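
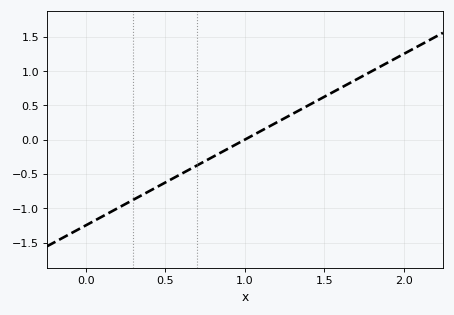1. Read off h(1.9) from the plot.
1.12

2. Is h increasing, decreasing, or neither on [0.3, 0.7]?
increasing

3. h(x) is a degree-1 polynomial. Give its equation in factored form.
y = 1.25(x - 1)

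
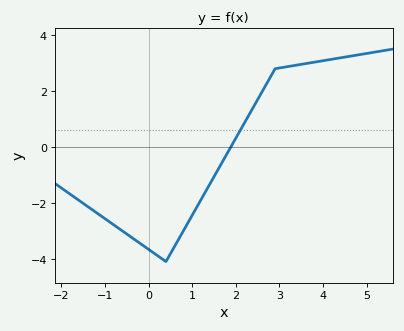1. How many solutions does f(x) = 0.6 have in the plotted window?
1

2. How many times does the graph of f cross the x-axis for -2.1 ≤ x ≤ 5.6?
1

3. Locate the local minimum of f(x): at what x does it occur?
0.399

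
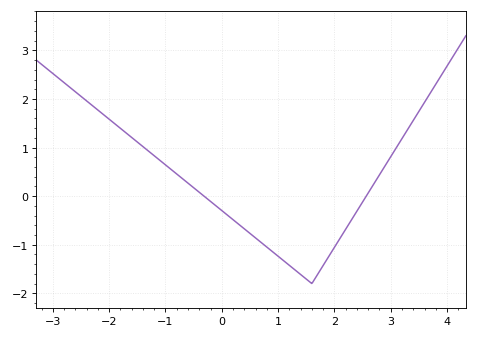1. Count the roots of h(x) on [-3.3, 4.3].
2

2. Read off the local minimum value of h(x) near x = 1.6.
-1.8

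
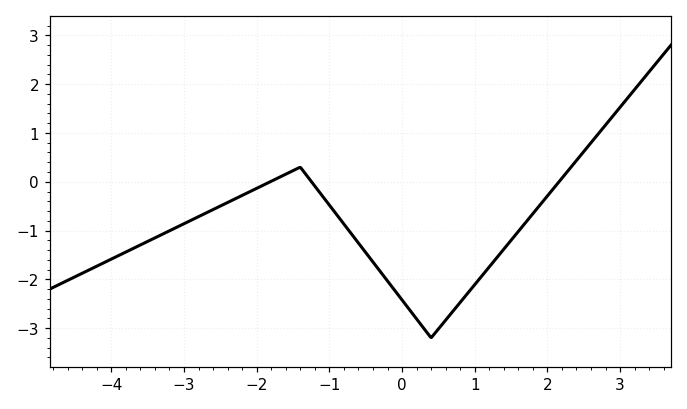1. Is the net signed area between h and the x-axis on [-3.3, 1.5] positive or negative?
negative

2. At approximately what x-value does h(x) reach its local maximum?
-1.4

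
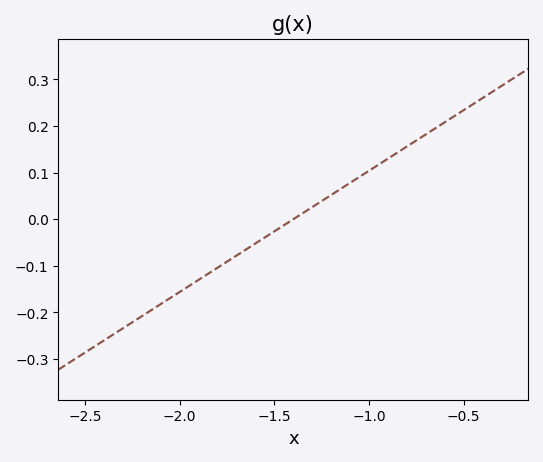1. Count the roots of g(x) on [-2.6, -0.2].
1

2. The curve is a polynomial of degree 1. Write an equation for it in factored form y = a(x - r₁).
y = 0.26(x + 1.4)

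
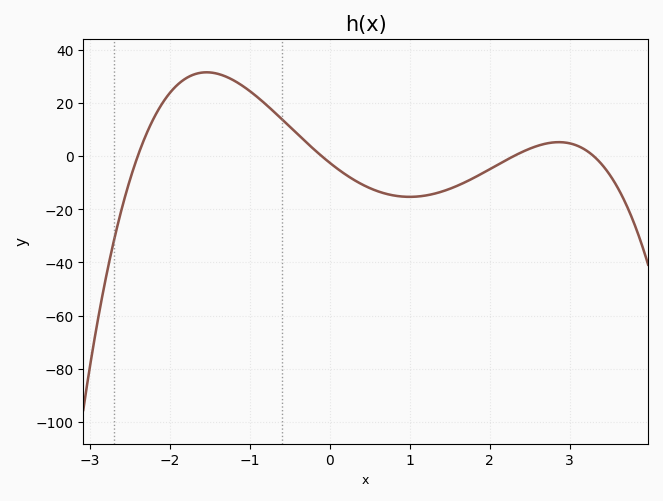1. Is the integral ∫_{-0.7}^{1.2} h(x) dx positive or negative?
negative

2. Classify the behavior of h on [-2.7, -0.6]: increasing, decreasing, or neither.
neither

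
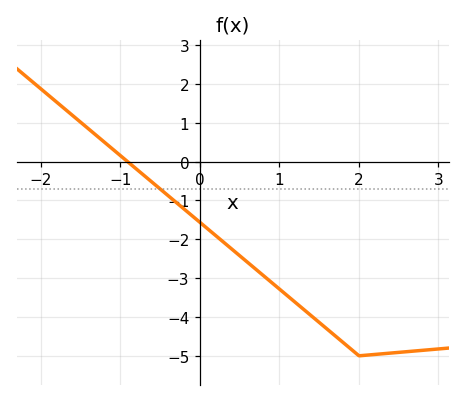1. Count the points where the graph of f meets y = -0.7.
1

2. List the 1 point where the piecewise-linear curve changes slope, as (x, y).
(2, -5)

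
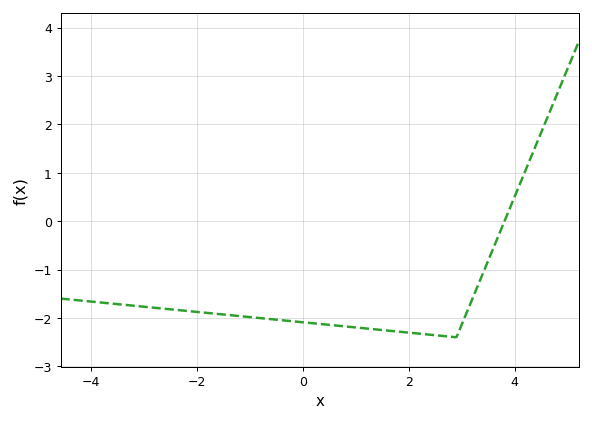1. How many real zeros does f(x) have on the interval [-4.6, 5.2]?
1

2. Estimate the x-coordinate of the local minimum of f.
2.9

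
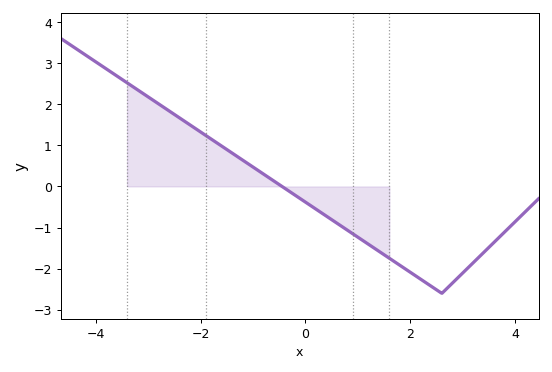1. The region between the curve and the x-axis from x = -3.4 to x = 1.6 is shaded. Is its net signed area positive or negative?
positive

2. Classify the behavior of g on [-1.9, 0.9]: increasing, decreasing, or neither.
decreasing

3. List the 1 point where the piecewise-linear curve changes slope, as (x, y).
(2.6, -2.6)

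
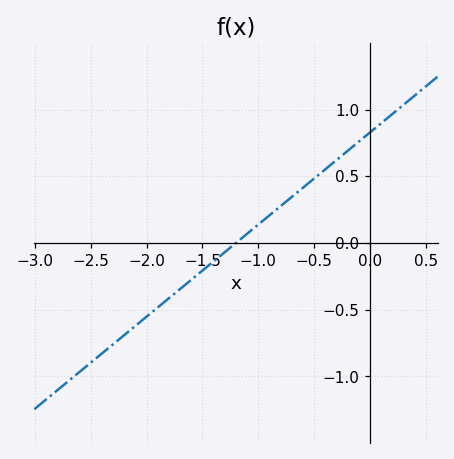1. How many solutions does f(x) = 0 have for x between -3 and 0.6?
1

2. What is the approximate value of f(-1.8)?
-0.4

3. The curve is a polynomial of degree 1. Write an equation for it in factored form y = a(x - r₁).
y = 0.69(x + 1.2)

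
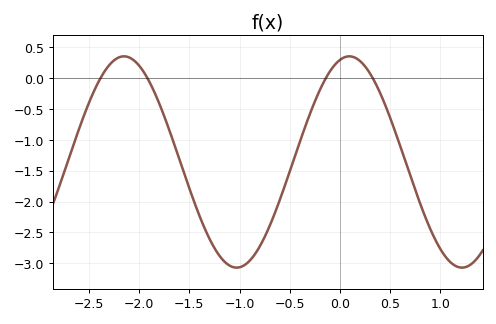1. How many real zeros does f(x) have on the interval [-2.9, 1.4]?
4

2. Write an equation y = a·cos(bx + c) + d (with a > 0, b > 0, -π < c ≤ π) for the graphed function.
y = 1.71cos(2.8x - 0.26) - 1.36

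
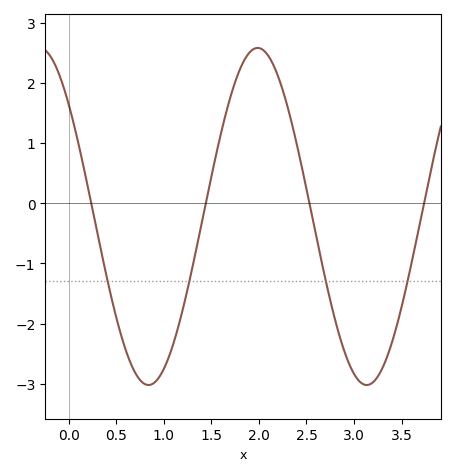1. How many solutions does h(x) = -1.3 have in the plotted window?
4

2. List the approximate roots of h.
0.238, 1.44, 2.53, 3.74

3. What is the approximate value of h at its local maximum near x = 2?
2.58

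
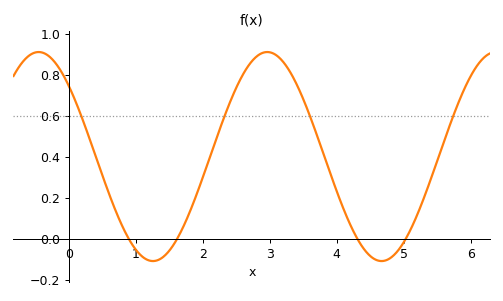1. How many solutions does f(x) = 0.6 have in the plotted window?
4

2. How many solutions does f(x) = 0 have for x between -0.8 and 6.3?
4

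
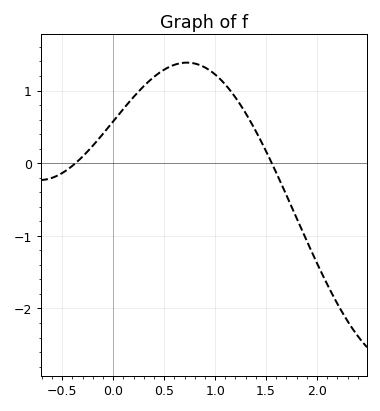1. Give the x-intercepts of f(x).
-0.35, 1.55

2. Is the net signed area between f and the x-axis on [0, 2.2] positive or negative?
positive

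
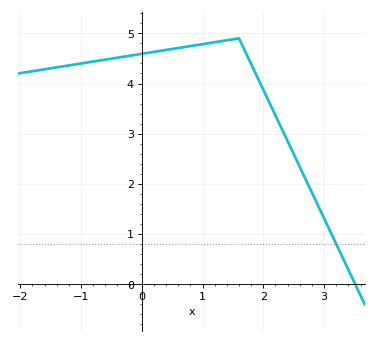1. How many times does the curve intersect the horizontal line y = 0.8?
1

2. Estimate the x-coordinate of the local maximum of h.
1.6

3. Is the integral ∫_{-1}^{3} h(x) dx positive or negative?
positive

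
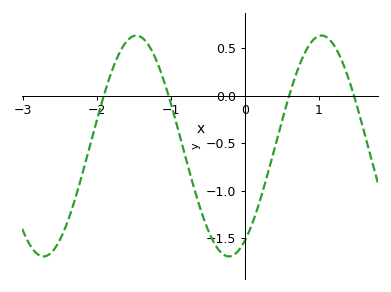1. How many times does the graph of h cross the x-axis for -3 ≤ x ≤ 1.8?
4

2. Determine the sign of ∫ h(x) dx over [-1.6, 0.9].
negative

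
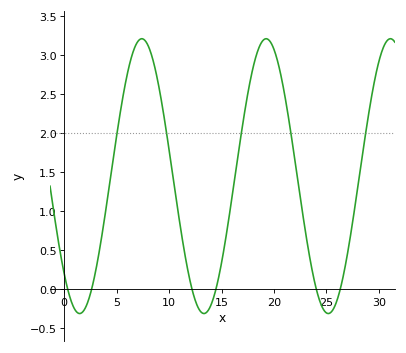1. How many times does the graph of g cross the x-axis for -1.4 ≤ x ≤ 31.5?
6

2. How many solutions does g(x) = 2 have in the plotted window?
5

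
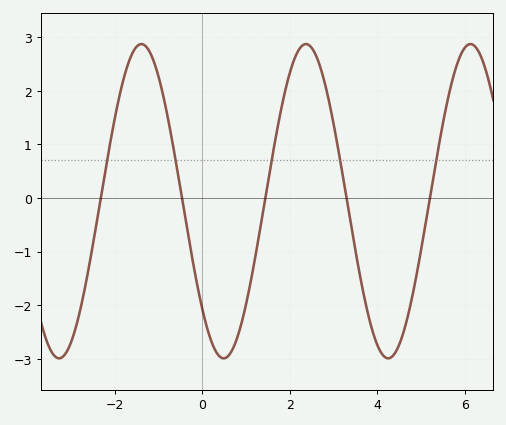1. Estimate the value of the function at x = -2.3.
0.122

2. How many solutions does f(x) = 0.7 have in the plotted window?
5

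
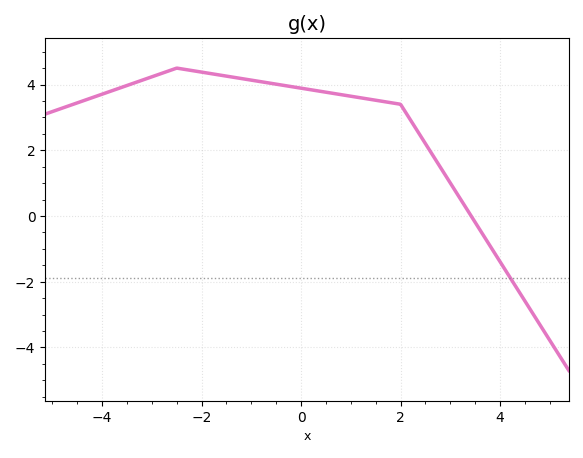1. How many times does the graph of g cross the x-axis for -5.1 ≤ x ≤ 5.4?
1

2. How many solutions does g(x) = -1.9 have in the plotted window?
1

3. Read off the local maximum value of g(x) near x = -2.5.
4.4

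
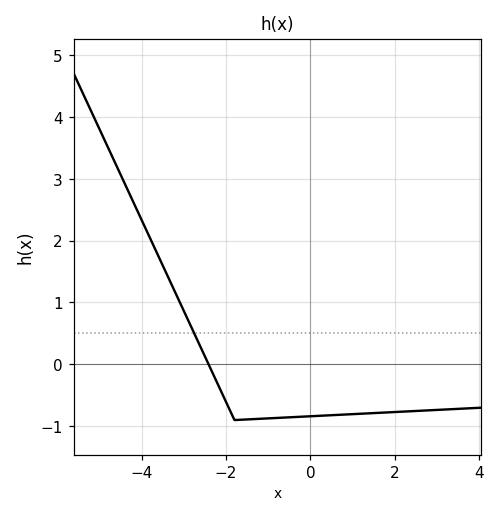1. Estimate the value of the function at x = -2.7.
0.4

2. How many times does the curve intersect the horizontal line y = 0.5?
1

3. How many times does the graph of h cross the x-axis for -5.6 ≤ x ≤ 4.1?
1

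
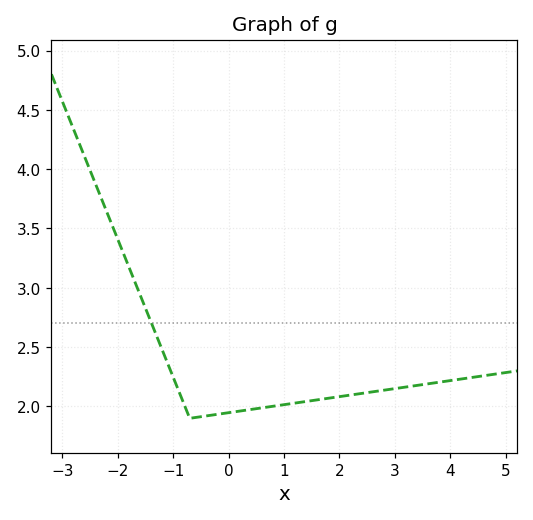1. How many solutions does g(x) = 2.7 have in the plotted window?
1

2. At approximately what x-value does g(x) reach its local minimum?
-0.698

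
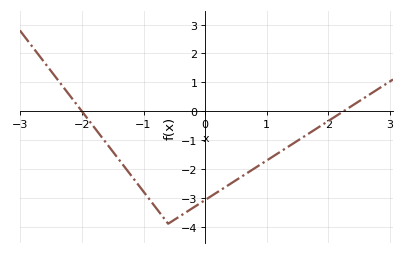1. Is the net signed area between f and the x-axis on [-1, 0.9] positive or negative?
negative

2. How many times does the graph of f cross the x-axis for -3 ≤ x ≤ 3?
2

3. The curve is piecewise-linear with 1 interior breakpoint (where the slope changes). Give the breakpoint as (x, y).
(-0.6, -3.9)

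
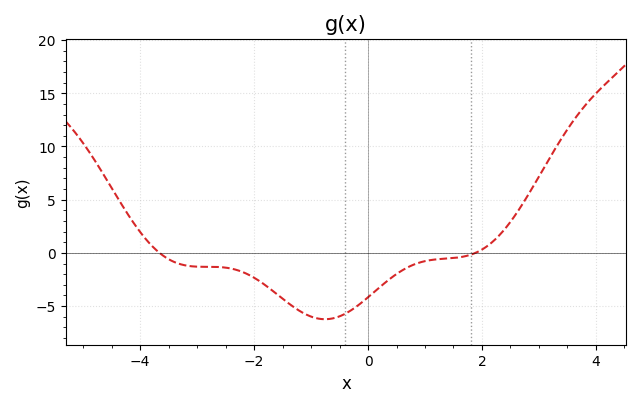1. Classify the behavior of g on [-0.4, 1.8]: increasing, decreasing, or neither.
increasing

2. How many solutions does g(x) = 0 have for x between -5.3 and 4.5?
2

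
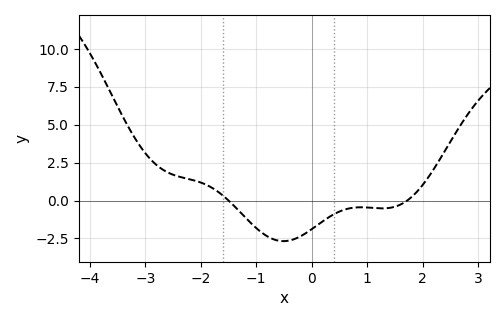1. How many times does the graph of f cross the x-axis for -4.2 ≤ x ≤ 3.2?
2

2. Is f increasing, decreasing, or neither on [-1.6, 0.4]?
neither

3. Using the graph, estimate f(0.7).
-0.502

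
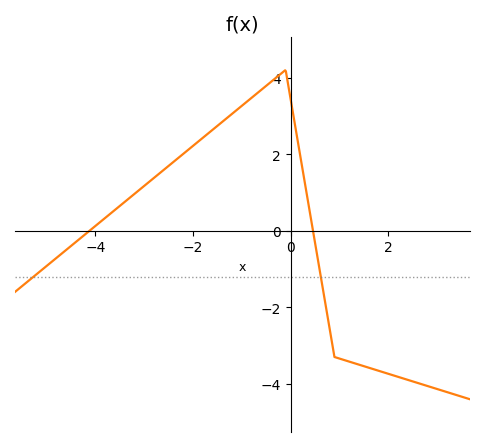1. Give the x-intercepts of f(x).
-4.2, 0.4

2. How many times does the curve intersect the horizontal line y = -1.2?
2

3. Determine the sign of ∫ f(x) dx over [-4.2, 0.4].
positive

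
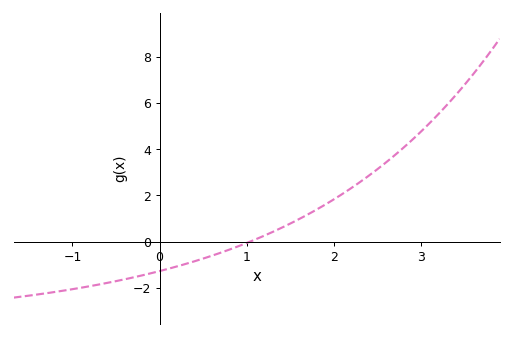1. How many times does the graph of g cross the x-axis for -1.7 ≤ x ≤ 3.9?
1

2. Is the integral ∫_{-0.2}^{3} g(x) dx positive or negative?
positive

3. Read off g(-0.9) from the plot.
-1.99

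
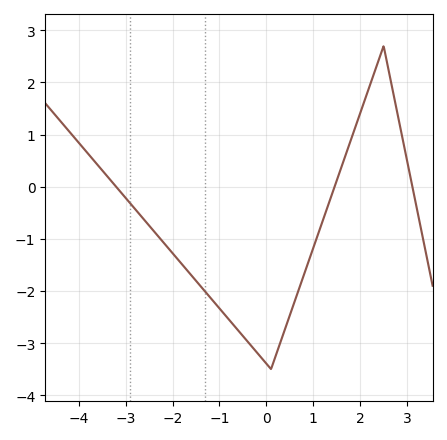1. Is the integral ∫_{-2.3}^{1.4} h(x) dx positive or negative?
negative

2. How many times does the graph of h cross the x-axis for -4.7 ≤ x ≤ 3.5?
3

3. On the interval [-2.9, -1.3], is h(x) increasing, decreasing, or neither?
decreasing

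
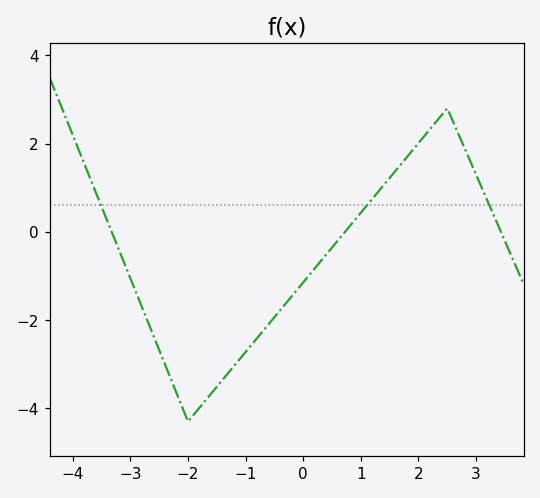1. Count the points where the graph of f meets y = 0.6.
3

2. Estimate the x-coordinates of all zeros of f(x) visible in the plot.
-3.32, 0.725, 3.43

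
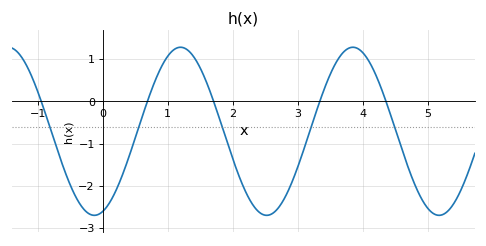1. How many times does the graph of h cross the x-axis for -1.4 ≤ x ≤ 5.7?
5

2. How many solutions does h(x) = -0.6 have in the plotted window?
5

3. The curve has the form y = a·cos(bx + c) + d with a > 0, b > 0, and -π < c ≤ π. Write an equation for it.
y = 1.99cos(2.4x - 2.8) - 0.71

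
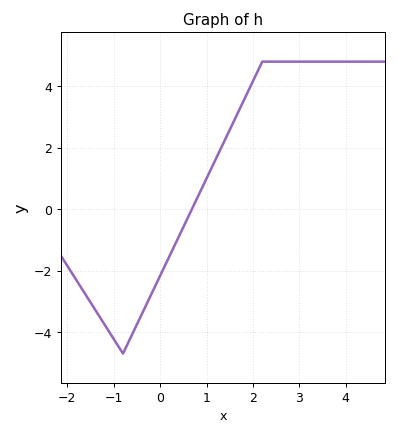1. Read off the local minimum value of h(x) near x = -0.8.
-4.6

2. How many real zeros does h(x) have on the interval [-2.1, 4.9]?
1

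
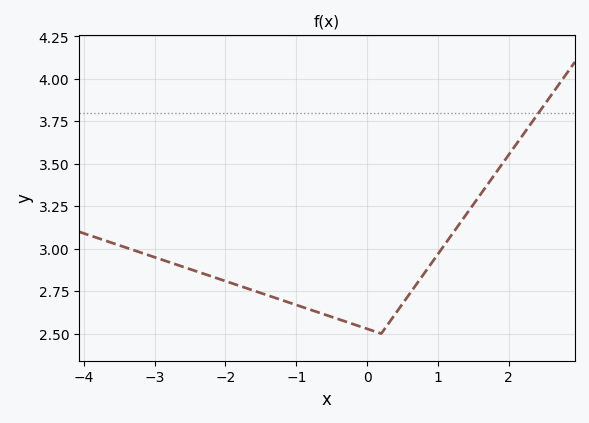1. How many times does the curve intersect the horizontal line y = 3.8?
1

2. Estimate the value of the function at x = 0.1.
2.51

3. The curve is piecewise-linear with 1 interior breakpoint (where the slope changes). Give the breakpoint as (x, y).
(0.2, 2.5)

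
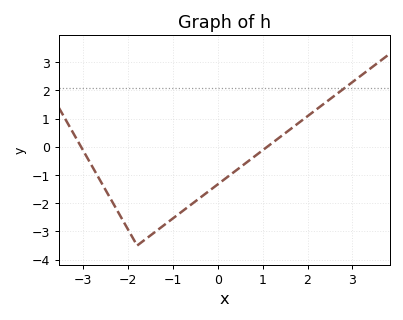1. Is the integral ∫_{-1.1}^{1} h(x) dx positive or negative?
negative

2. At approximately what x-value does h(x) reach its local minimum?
-1.8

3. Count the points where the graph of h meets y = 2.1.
1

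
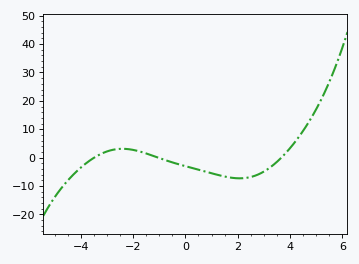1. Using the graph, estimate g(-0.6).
-1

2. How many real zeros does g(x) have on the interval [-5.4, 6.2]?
3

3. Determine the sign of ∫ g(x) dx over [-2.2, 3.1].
negative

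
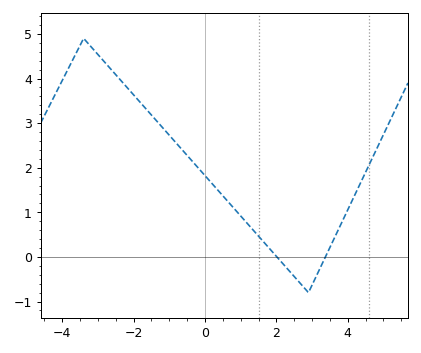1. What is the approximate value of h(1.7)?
0.3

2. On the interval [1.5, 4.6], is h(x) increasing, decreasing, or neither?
neither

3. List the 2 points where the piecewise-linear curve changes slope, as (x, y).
(-3.4, 4.9); (2.9, -0.8)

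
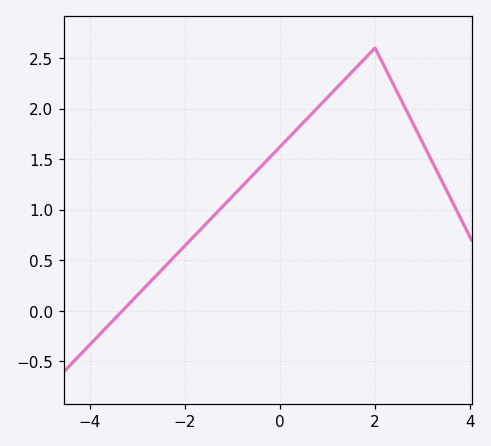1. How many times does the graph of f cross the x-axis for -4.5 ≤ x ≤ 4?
1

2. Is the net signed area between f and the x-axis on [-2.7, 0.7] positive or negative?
positive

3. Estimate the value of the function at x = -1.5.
0.887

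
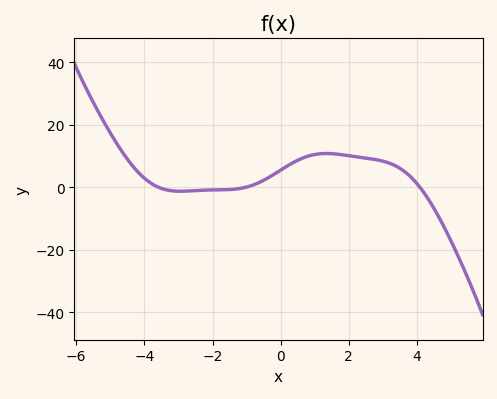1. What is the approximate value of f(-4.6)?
10.5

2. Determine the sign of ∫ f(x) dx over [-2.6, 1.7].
positive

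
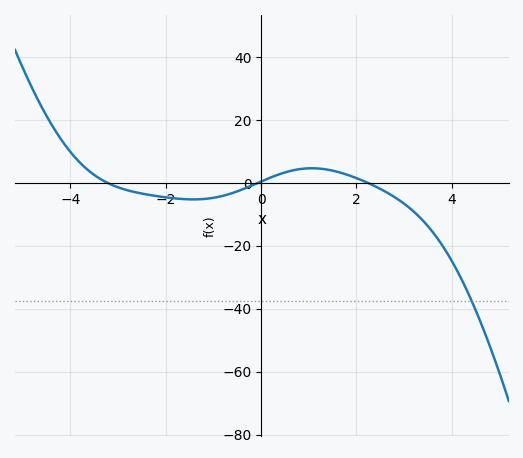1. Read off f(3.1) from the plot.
-7.82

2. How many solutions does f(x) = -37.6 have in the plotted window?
1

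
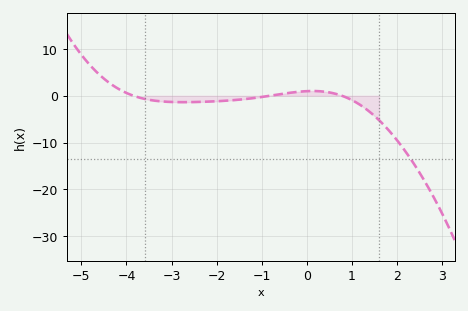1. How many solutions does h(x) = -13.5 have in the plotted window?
1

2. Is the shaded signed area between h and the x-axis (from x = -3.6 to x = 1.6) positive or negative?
negative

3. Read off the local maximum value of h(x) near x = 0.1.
1.02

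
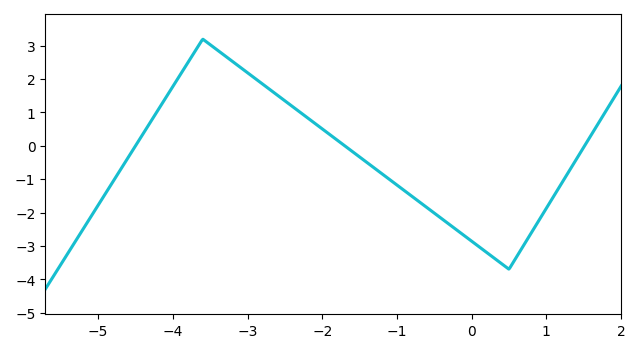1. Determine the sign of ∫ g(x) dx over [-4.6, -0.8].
positive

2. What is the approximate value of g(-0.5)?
-2.02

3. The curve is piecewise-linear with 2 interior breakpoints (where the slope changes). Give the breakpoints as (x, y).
(-3.6, 3.2); (0.5, -3.7)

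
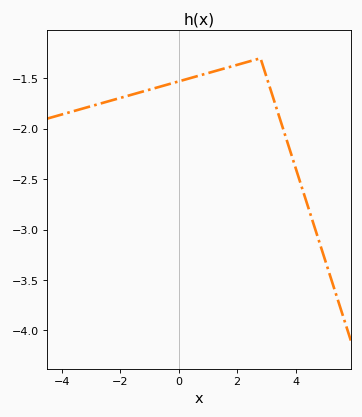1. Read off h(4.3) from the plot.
-2.65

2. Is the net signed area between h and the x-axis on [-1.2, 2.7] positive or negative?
negative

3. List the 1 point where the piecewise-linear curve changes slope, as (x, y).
(2.8, -1.3)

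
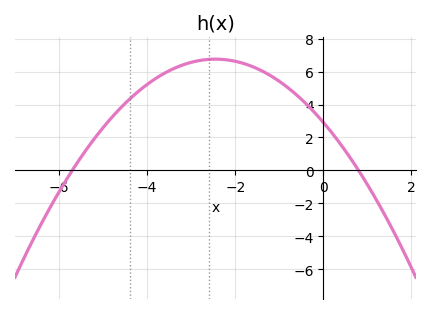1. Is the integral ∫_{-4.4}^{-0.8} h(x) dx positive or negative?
positive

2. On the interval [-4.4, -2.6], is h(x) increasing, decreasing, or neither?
increasing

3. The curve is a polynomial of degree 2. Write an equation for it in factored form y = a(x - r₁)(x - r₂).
y = -0.64(x + 5.7)(x - 0.8)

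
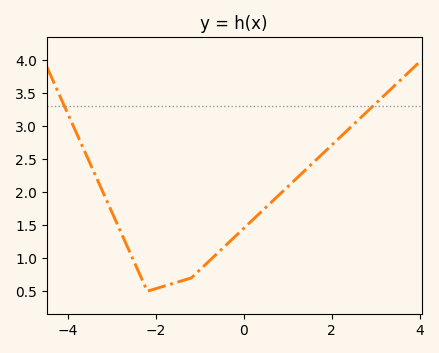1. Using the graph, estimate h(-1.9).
0.55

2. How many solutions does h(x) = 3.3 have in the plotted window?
2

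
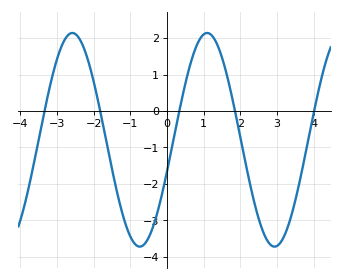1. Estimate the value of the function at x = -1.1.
-3.19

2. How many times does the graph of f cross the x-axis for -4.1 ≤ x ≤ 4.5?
5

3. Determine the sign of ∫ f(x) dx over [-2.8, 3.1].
negative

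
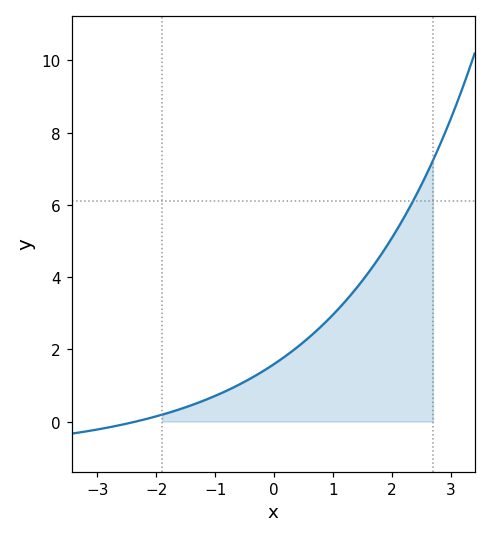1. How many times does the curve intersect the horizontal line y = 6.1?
1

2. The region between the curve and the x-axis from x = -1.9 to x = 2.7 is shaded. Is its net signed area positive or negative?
positive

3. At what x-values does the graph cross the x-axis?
-2.35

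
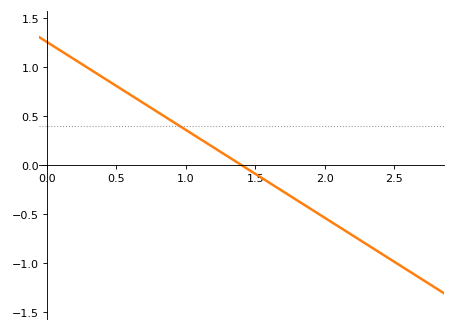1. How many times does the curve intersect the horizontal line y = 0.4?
1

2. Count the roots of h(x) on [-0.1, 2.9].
1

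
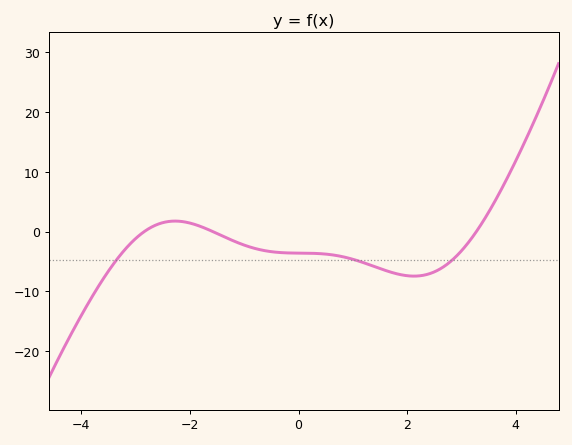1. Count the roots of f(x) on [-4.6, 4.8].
3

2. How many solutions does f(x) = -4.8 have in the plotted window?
3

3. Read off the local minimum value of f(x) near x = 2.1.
-7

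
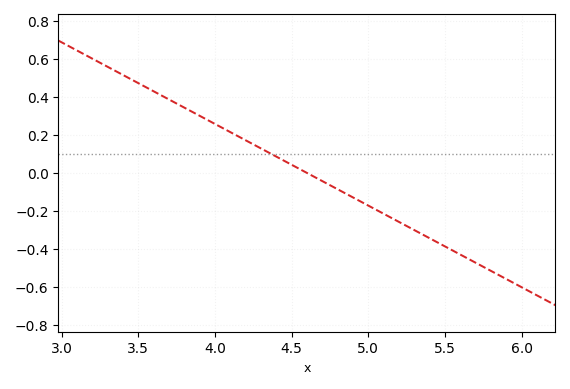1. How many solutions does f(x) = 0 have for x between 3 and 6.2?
1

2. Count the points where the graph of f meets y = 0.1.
1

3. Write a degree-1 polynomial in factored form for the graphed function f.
y = -0.43(x - 4.6)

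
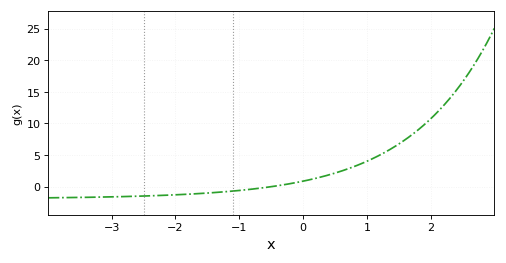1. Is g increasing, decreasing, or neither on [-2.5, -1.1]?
increasing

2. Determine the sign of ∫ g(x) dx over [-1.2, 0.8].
positive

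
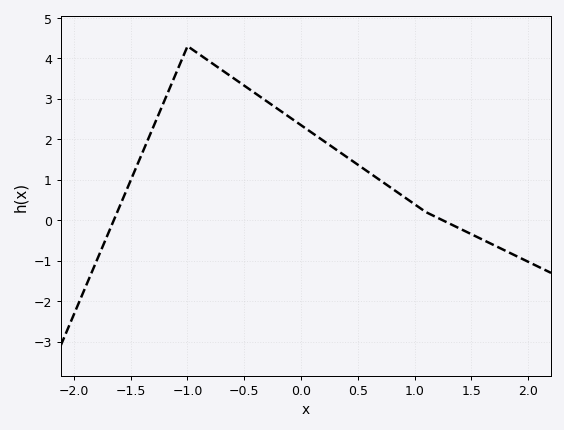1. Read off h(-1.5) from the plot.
0.987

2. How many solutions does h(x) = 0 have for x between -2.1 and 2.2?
2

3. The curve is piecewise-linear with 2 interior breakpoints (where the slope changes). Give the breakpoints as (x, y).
(-1, 4.3); (1.1, 0.2)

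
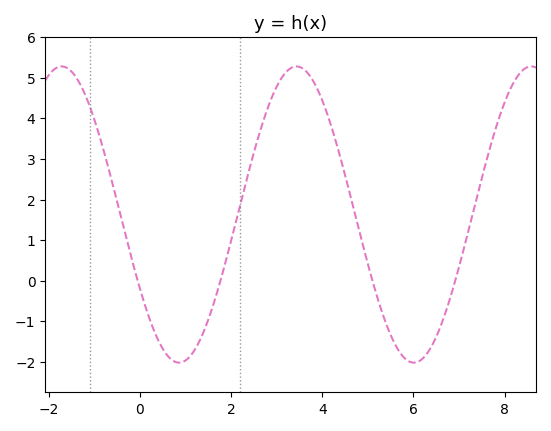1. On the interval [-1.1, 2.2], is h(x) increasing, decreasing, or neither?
neither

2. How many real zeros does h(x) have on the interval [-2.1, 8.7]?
4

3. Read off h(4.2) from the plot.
3.8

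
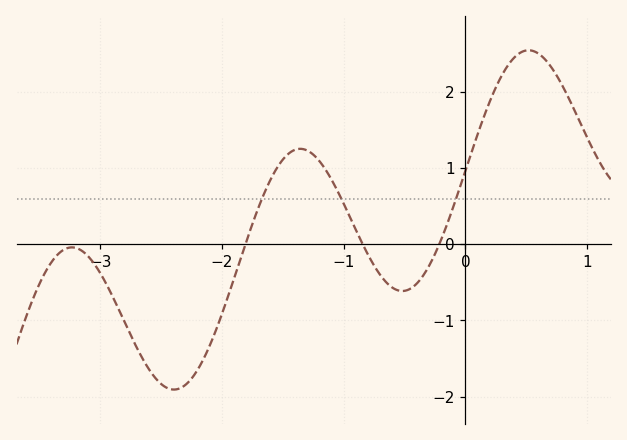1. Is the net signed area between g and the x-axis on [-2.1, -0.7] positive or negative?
positive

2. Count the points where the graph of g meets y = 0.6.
3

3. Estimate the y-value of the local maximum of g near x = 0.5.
2.55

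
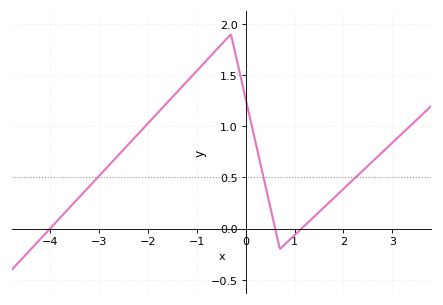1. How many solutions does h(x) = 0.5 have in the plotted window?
3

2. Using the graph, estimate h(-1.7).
1.2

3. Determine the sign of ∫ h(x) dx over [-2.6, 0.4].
positive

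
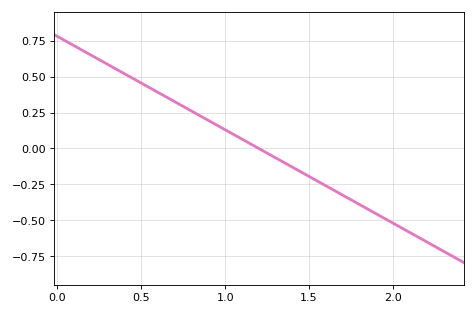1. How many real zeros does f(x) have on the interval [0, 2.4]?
1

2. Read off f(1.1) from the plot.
0.06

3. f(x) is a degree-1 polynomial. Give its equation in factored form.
y = -0.65(x - 1.2)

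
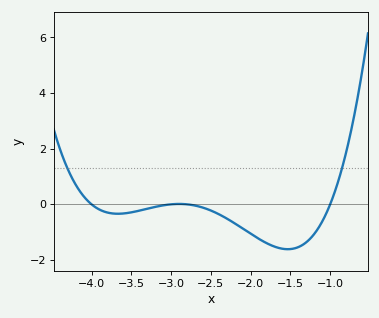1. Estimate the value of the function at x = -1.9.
-1.2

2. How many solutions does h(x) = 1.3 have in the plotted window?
2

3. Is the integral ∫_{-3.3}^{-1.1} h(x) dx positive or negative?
negative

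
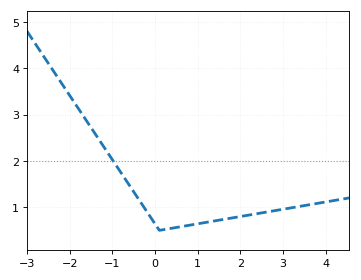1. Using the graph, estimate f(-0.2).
0.915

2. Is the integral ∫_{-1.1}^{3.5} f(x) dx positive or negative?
positive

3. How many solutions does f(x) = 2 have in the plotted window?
1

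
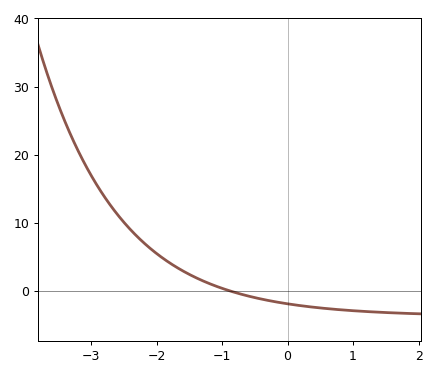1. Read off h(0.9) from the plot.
-3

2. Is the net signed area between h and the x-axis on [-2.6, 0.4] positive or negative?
positive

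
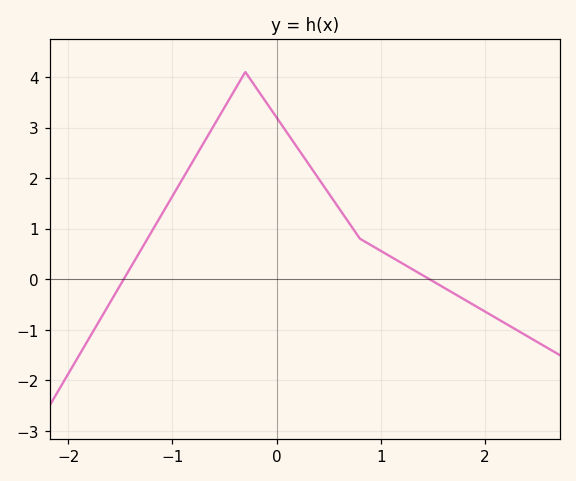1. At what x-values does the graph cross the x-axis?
-1.5, 1.5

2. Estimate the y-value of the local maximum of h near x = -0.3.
4.1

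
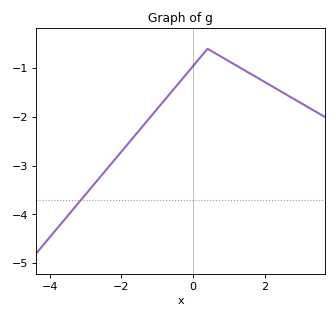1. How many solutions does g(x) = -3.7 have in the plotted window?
1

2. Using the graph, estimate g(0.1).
-0.9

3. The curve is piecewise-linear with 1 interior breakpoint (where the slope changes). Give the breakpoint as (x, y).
(0.4, -0.6)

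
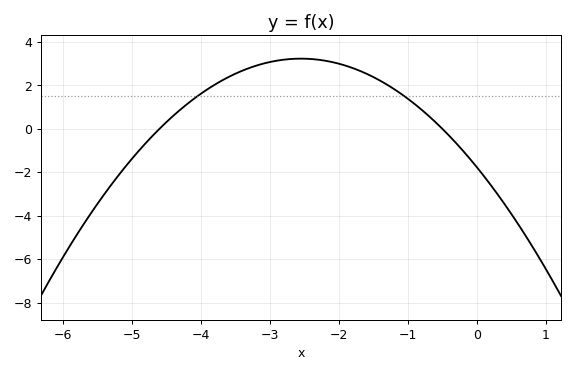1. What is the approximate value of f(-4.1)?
1.4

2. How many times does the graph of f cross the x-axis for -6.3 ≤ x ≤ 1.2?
2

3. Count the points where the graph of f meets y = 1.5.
2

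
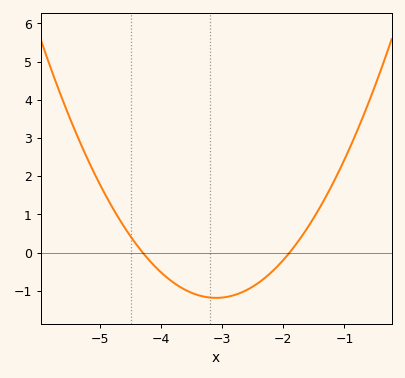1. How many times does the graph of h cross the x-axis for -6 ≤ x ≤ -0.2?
2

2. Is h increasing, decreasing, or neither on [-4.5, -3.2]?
decreasing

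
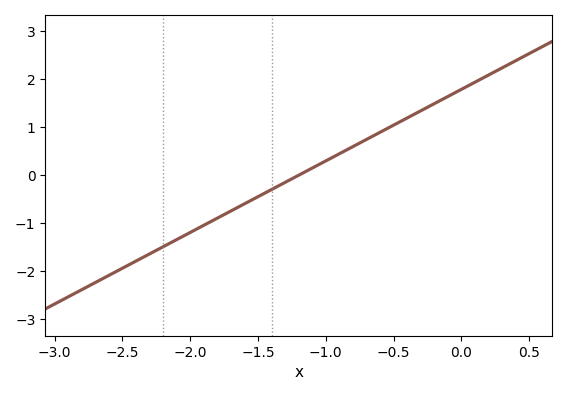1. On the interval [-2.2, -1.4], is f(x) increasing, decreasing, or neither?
increasing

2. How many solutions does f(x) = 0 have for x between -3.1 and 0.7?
1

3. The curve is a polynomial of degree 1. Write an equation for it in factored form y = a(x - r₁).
y = 1.49(x + 1.2)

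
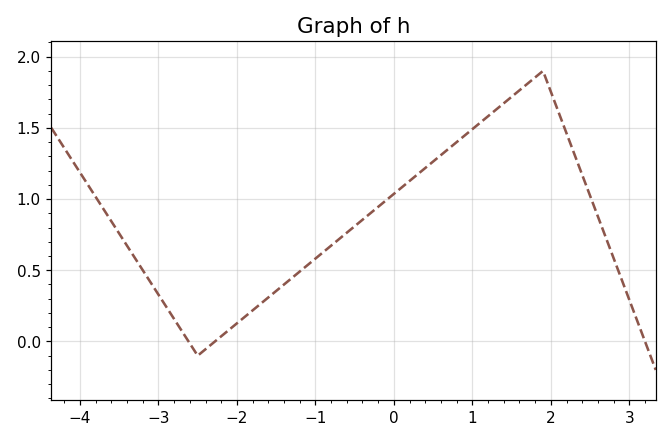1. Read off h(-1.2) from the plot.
0.491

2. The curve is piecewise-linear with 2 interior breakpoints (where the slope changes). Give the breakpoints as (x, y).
(-2.5, -0.1); (1.9, 1.9)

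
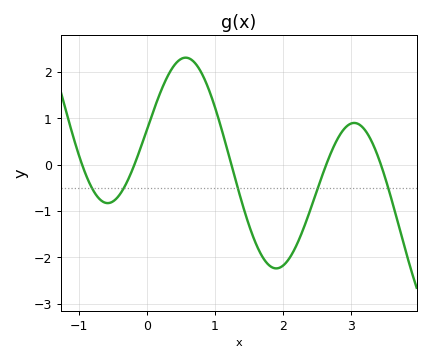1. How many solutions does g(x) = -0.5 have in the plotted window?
5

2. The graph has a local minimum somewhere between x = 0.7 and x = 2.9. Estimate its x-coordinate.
1.9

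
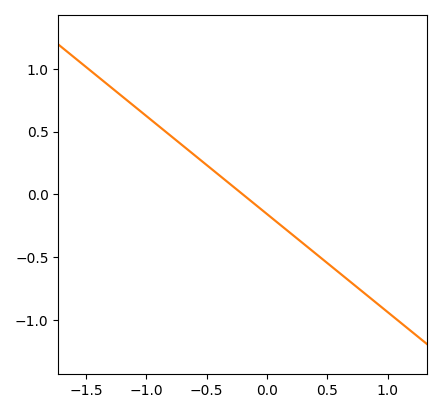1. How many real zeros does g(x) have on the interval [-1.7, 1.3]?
1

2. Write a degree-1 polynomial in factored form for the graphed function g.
y = -0.78(x + 0.2)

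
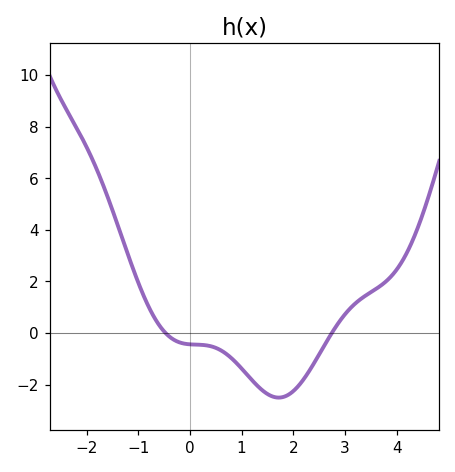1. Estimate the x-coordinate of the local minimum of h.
1.72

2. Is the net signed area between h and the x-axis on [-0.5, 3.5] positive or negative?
negative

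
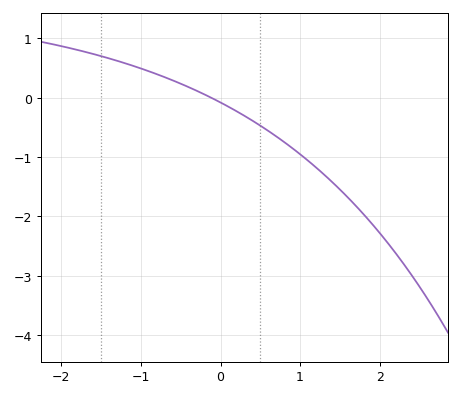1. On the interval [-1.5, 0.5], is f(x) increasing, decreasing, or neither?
decreasing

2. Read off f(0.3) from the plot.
-0.3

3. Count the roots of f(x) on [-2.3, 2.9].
1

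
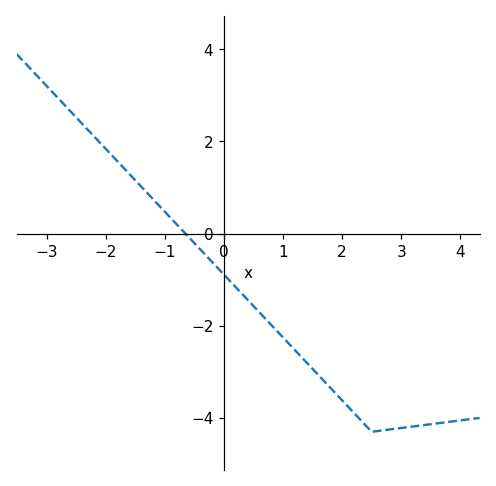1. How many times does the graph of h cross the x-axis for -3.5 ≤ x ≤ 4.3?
1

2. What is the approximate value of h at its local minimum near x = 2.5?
-4.3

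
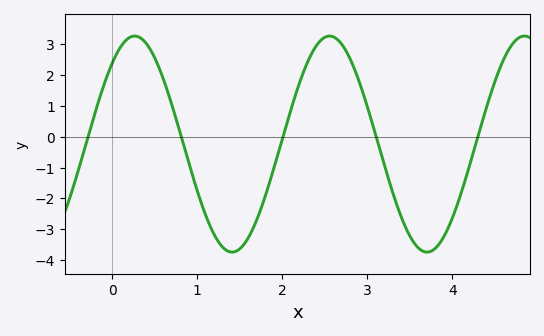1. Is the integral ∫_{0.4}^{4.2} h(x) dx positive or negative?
negative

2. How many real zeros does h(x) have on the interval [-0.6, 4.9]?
5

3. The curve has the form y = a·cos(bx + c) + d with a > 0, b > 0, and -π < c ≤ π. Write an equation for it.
y = 3.5cos(2.7x - 0.72) - 0.24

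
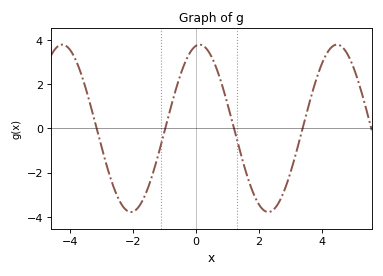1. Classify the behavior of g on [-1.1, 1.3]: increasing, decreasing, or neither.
neither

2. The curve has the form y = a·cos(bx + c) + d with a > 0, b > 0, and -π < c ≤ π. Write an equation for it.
y = 3.78cos(1.4x - 0.16) + 0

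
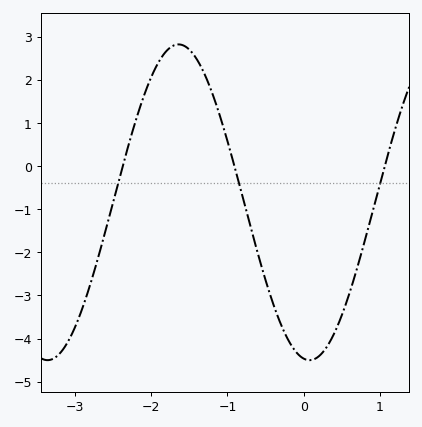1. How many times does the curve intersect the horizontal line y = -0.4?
3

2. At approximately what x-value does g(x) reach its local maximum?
-1.64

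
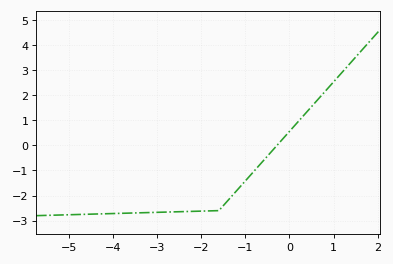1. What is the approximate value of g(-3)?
-2.67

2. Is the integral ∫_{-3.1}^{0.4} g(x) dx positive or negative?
negative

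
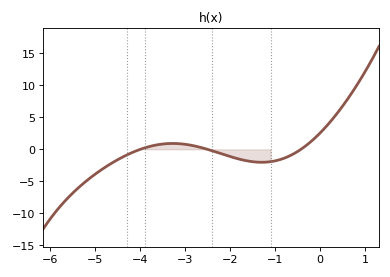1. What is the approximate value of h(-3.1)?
0.868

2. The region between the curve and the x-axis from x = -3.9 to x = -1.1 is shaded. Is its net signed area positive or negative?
negative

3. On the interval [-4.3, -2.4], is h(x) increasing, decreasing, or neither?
neither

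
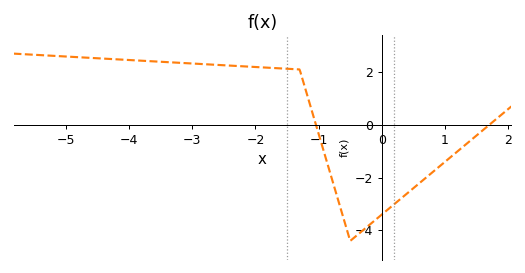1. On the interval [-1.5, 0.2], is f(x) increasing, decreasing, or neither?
neither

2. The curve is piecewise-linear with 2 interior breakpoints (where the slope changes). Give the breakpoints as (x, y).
(-1.3, 2.1); (-0.5, -4.4)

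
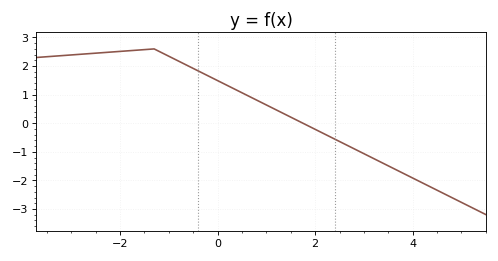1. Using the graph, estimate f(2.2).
-0.4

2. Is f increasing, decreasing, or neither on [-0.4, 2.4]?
decreasing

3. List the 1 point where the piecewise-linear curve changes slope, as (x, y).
(-1.3, 2.6)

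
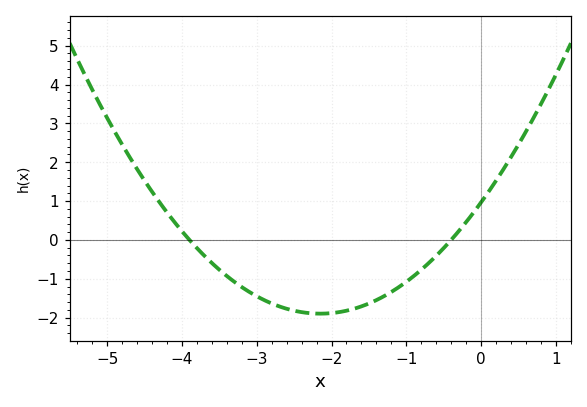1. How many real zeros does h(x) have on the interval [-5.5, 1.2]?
2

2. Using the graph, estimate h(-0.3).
0.223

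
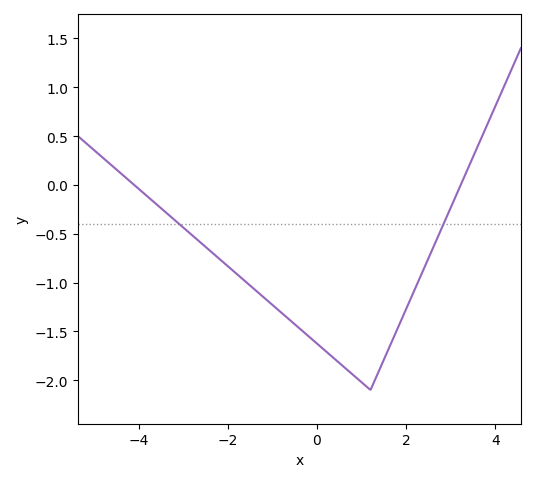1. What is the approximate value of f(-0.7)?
-1.35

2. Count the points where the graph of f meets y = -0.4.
2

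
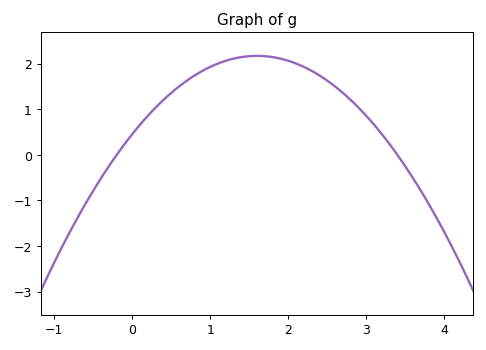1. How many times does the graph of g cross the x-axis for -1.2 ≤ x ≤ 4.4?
2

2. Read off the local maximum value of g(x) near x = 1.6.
2.2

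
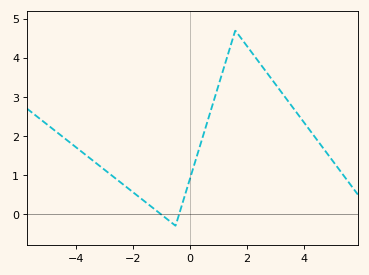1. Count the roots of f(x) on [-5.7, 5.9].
2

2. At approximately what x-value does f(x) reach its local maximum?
1.6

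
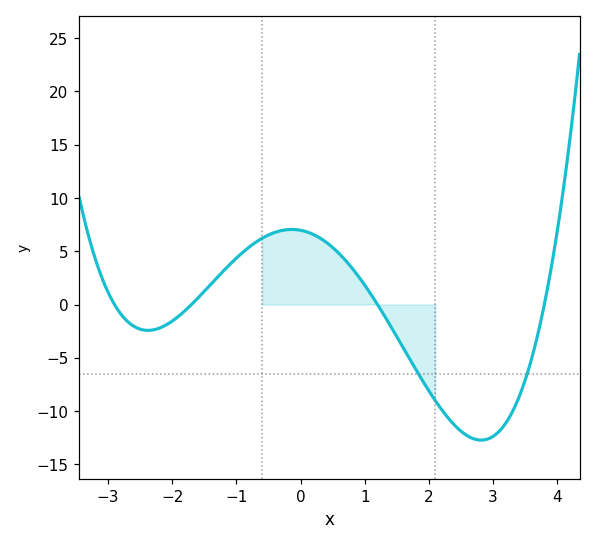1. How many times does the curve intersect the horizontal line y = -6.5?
2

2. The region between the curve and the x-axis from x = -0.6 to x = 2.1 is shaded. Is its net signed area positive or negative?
positive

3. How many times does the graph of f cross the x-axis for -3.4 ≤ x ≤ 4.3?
4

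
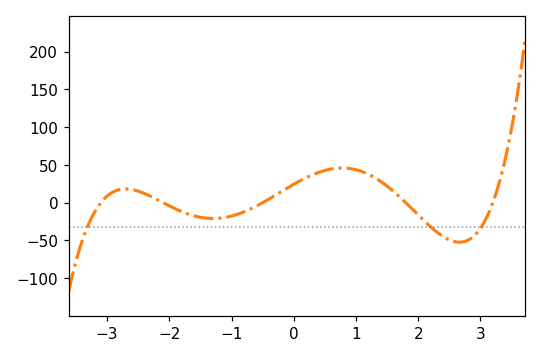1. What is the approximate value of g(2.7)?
-50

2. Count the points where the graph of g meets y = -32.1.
3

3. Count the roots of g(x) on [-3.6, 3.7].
5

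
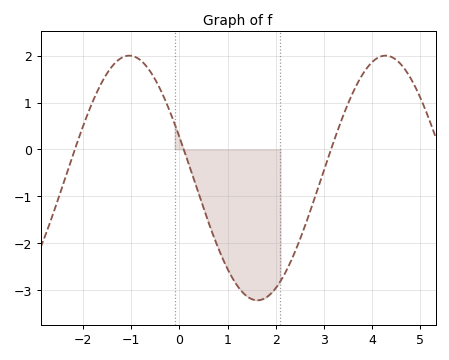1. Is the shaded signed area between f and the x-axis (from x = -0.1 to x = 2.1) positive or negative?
negative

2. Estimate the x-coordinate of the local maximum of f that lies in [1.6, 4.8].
4.28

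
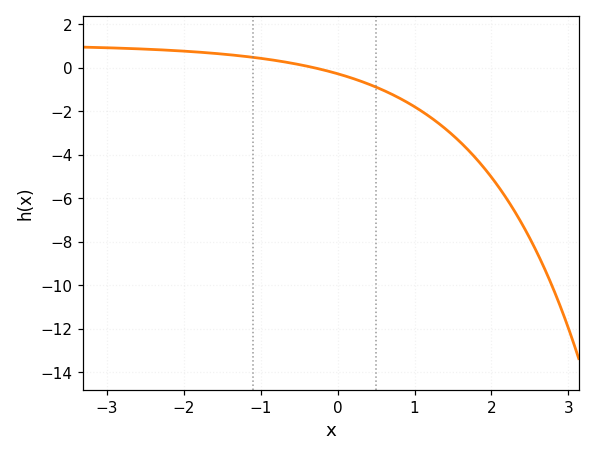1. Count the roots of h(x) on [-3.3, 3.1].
1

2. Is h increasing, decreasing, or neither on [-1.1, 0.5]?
decreasing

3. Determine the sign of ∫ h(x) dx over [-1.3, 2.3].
negative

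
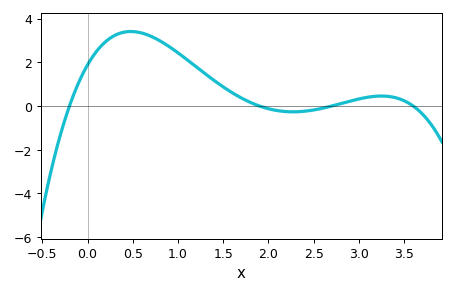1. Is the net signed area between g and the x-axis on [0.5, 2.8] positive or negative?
positive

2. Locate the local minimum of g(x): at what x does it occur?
2.27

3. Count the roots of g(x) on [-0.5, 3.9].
4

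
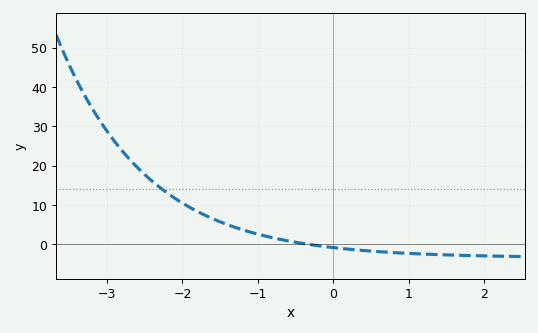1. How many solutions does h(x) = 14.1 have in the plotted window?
1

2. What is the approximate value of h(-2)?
11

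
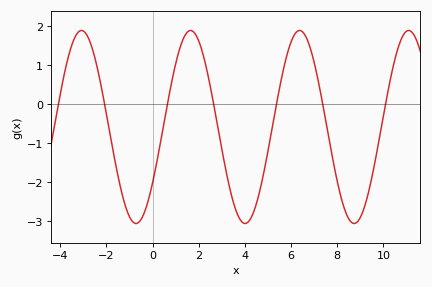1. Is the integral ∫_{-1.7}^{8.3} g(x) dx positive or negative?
negative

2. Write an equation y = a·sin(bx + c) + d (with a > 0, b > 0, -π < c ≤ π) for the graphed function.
y = 2.47sin(1.3x - 0.62) - 0.59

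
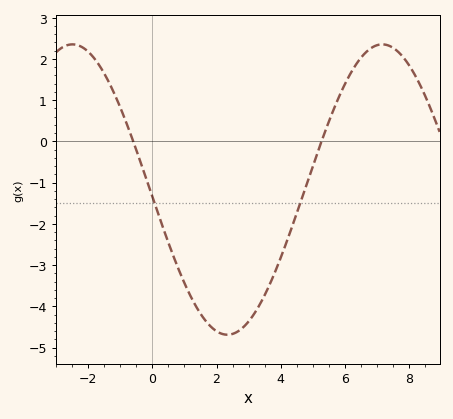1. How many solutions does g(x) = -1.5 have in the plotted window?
2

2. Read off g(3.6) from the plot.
-3.57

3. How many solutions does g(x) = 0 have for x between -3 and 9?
2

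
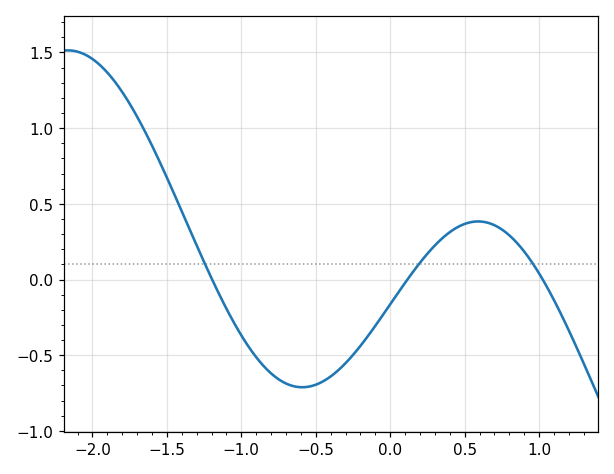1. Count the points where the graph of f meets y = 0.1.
3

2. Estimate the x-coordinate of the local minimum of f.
-0.6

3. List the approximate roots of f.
-1.2, 0.1, 1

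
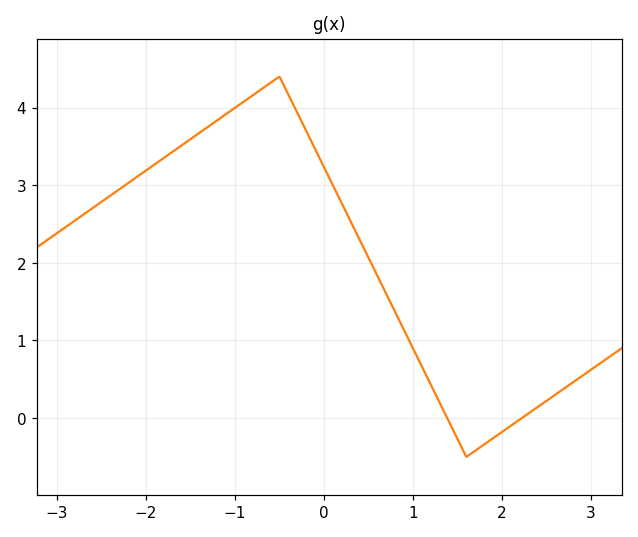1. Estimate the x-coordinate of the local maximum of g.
-0.502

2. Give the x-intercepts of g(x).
1.39, 2.22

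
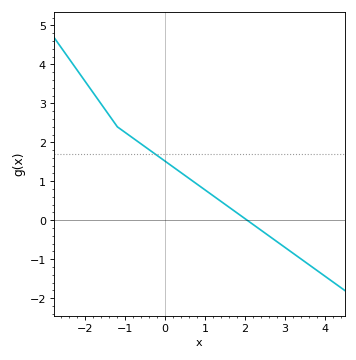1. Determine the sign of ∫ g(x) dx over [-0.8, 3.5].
positive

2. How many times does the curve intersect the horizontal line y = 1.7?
1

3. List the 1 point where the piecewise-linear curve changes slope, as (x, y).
(-1.2, 2.4)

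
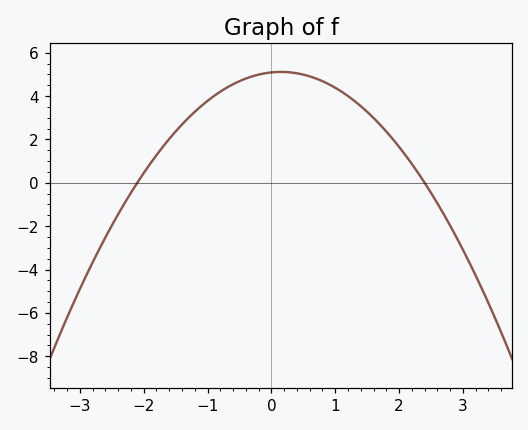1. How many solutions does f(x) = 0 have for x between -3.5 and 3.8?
2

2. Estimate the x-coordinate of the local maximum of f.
0.1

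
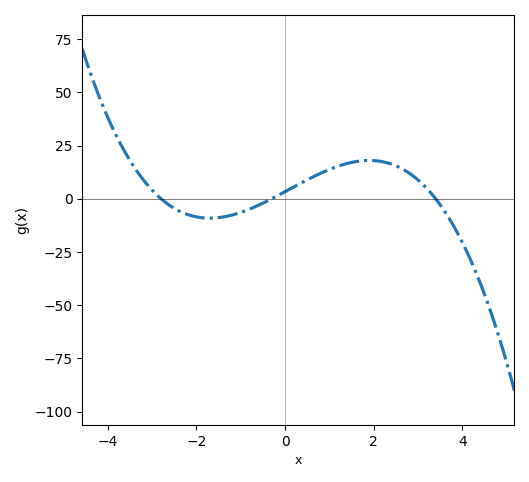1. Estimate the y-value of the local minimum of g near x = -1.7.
-10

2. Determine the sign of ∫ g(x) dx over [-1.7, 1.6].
positive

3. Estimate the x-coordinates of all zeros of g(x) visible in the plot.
-2.8, -0.2, 3.4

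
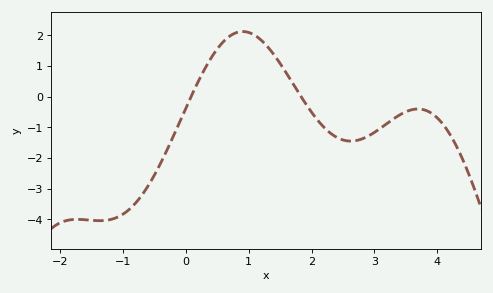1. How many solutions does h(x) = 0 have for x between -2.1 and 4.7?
2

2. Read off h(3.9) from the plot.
-0.5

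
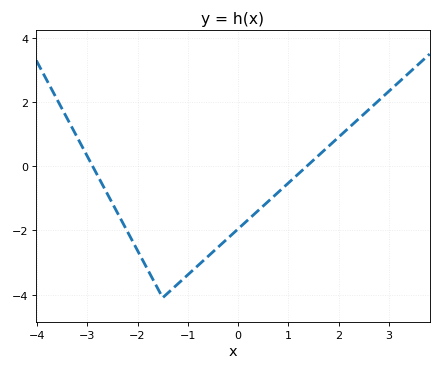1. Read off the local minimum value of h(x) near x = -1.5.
-4.1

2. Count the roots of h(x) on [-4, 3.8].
2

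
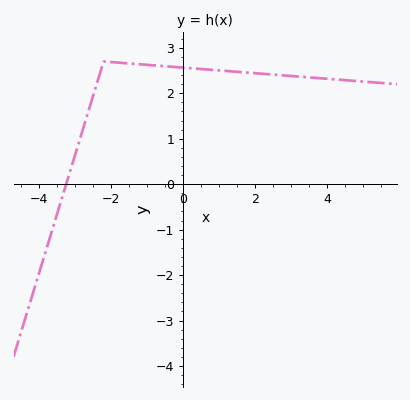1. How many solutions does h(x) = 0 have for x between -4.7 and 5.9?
1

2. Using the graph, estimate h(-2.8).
1.1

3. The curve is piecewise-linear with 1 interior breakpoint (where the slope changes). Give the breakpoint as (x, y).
(-2.2, 2.7)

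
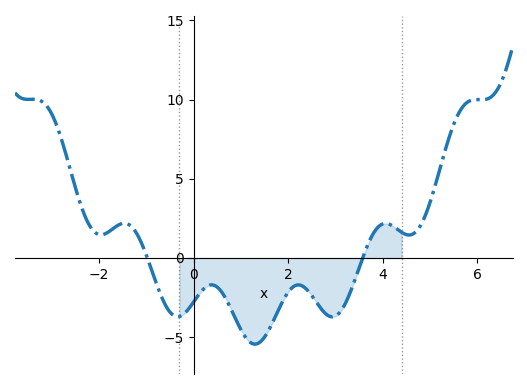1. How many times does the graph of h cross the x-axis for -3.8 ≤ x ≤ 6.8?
2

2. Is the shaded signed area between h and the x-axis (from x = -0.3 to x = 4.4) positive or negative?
negative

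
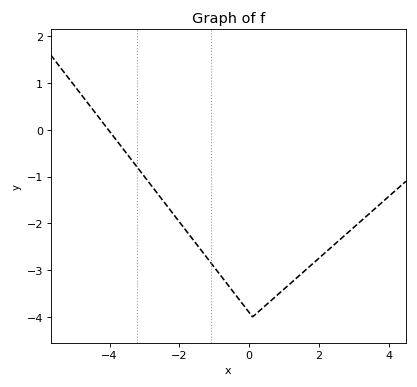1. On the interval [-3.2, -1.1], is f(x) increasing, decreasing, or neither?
decreasing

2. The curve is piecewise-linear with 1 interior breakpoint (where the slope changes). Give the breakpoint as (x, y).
(0.1, -4)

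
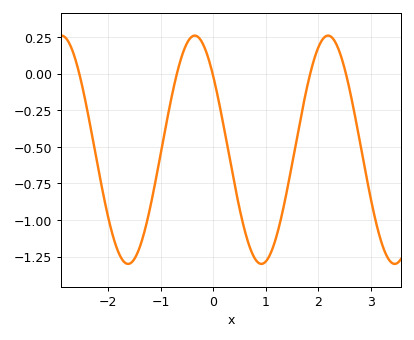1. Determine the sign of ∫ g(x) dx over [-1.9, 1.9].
negative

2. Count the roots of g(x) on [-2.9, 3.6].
5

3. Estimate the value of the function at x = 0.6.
-1.07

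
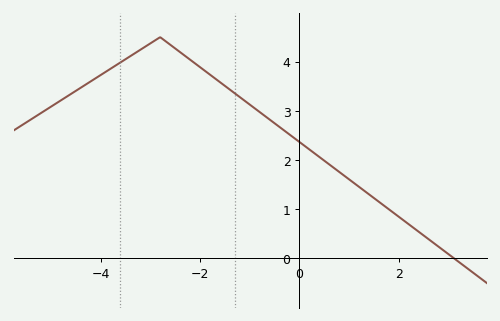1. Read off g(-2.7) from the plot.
4.4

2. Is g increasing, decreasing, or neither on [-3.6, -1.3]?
neither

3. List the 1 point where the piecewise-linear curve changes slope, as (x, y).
(-2.8, 4.5)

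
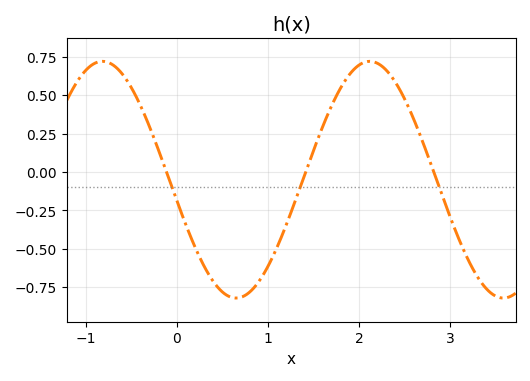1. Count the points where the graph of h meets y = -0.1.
3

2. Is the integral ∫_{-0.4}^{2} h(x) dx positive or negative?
negative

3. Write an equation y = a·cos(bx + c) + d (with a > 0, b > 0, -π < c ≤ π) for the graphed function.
y = 0.77cos(2.1x + 1.8) - 0.05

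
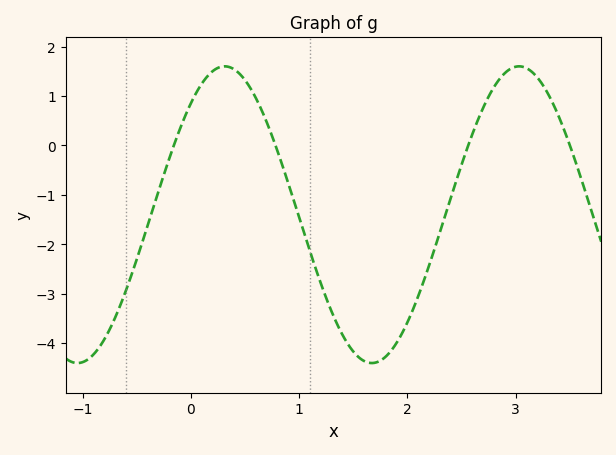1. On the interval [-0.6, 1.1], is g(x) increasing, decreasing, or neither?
neither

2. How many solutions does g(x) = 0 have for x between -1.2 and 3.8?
4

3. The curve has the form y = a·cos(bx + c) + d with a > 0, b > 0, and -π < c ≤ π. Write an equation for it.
y = 3cos(2.31x - 0.72) - 1.4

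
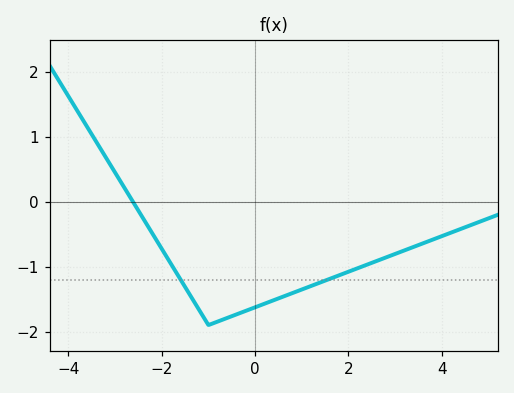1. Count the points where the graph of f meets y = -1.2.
2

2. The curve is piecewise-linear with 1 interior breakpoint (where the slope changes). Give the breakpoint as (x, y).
(-1, -1.9)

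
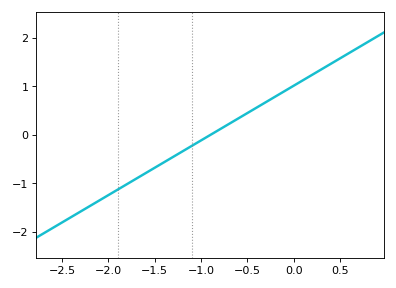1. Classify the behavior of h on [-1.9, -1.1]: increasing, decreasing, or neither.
increasing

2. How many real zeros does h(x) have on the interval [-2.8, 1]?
1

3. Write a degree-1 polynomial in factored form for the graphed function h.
y = 1.13(x + 0.9)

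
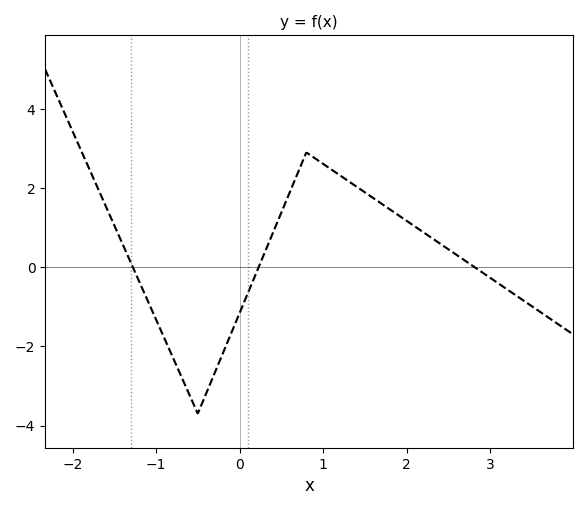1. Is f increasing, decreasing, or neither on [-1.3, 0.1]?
neither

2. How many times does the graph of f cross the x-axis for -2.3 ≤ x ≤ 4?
3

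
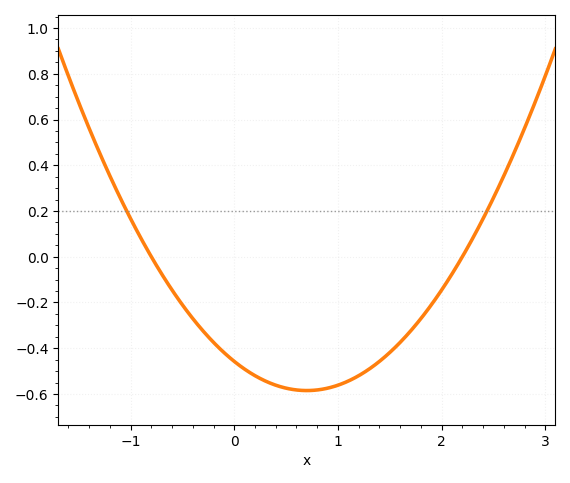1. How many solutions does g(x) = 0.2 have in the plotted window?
2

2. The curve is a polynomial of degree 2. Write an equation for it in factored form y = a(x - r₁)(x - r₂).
y = 0.26(x + 0.8)(x - 2.2)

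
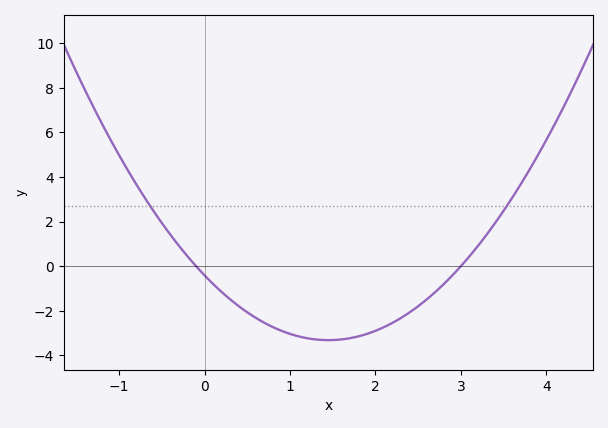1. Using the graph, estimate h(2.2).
-2.6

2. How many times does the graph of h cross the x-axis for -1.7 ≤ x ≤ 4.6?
2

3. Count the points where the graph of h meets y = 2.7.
2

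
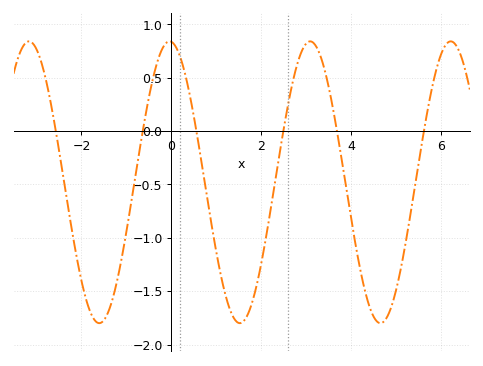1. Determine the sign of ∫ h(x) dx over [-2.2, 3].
negative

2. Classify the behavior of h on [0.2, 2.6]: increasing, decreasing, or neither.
neither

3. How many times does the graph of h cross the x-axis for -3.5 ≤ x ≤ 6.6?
6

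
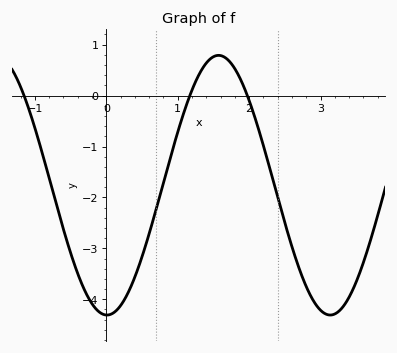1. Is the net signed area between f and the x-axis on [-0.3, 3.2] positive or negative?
negative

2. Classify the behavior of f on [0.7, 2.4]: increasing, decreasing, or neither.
neither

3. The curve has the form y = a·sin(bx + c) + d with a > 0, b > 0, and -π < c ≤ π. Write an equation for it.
y = 2.55sin(2x - 1.6) - 1.76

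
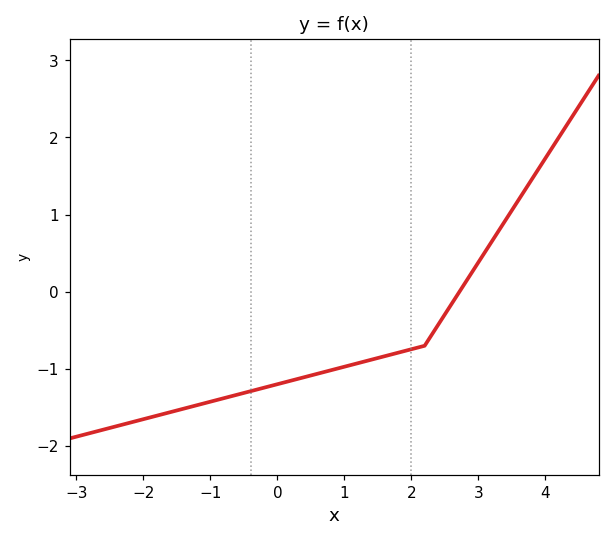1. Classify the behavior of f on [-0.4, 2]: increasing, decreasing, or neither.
increasing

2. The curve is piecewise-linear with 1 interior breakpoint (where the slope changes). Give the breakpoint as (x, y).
(2.2, -0.7)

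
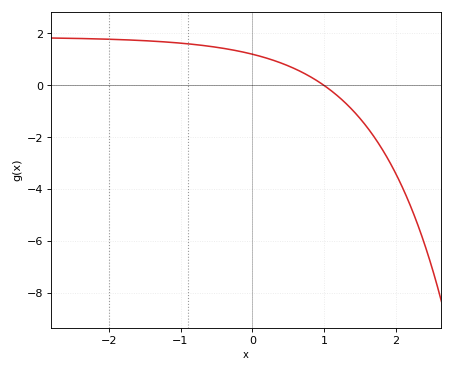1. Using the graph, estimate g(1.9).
-2.9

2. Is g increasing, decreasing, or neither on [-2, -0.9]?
decreasing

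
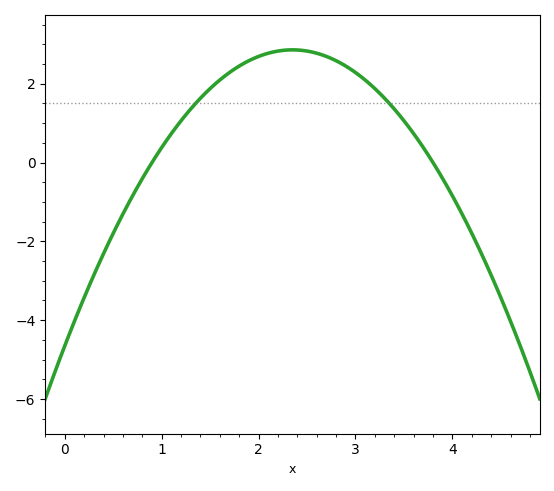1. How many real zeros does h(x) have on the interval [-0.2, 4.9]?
2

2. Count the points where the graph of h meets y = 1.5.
2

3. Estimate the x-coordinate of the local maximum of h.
2.4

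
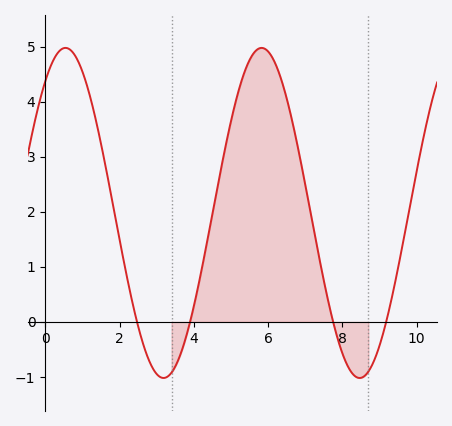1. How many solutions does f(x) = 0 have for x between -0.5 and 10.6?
4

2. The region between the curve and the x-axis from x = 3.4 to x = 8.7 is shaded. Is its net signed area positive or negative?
positive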